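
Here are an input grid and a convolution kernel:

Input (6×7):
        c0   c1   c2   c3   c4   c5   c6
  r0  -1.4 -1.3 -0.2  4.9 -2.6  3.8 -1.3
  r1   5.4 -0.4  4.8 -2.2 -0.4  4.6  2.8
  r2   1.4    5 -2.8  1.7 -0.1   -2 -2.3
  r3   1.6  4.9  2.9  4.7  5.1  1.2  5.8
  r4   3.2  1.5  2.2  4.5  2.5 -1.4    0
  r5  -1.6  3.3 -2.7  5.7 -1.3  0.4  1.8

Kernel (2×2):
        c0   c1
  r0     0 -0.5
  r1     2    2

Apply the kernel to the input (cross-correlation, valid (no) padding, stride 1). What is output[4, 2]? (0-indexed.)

3.75

The receptive field on the input at this output position is [2.2 4.5 / -2.7 5.7]. Elementwise product with the kernel and sum: 4.5·-0.5 + -2.7·2 + 5.7·2.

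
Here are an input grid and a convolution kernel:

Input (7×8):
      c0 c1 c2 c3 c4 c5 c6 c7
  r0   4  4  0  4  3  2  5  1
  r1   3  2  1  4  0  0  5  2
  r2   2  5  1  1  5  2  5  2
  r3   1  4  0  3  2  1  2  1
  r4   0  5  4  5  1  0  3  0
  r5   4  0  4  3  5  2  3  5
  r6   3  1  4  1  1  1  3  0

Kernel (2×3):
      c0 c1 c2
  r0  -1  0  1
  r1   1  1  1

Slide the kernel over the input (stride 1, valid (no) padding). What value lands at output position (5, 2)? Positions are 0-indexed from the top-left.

7

The receptive field on the input at this output position is [4 3 5 / 4 1 1]. Elementwise product with the kernel and sum: 4·-1 + 5·1 + 4·1 + 1·1 + 1·1.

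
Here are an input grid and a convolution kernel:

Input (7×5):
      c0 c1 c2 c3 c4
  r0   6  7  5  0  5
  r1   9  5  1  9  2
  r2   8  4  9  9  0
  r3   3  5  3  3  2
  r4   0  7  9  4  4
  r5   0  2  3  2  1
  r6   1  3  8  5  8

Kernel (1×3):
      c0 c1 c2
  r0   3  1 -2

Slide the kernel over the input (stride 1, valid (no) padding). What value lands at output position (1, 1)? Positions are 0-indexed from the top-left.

-2

The receptive field on the input at this output position is [5 1 9]. Elementwise product with the kernel and sum: 5·3 + 1·1 + 9·-2.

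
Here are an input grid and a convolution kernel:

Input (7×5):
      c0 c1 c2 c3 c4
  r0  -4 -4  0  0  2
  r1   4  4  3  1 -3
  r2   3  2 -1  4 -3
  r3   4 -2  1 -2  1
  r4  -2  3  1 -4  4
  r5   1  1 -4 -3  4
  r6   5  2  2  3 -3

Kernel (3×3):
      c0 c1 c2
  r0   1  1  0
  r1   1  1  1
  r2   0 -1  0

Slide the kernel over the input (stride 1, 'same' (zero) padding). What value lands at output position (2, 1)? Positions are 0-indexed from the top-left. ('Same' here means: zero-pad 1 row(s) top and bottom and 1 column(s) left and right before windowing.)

The receptive field on the zero-padded input at this output position is [4 4 3 / 3 2 -1 / 4 -2 1]. Elementwise product with the kernel and sum: 4·1 + 4·1 + 3·1 + 2·1 + -1·1 + -2·-1.

14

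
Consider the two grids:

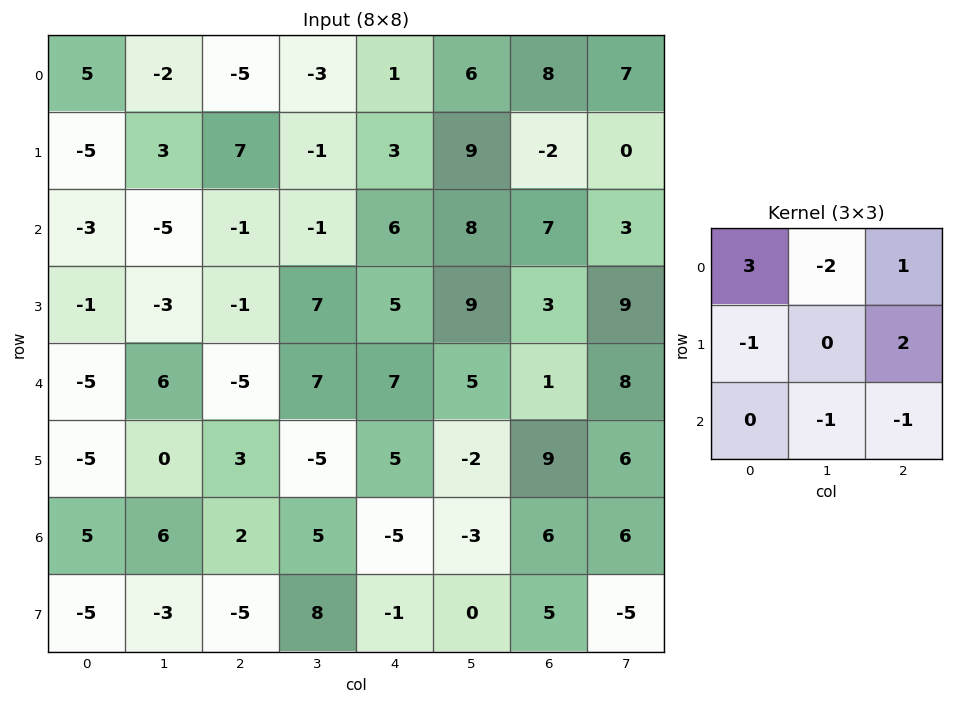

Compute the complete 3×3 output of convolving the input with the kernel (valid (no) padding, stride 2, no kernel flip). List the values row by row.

Output[0,0]: The receptive field on the input at this output position is [5 -2 -5 / -5 3 7 / -3 -5 -1]. Elementwise product with the kernel and sum: 5·3 + -2·-2 + -5·1 + -5·-1 + 7·2 + -5·-1 + -1·-1.
Output[0,1]: The receptive field on the input at this output position is [-5 -3 1 / 7 -1 3 / -1 -1 6]. Elementwise product with the kernel and sum: -5·3 + -3·-2 + 1·1 + 7·-1 + 3·2 + -1·-1 + 6·-1.

39 -14 -23
-2 2 4
-29 -15 22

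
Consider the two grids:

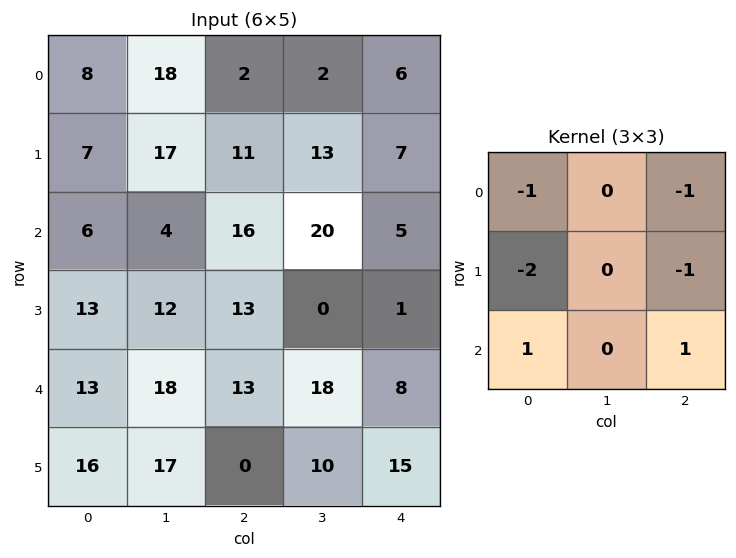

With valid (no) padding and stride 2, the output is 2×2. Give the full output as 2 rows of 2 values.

Output[0,0]: The receptive field on the input at this output position is [8 18 2 / 7 17 11 / 6 4 16]. Elementwise product with the kernel and sum: 8·-1 + 2·-1 + 7·-2 + 11·-1 + 6·1 + 16·1.

-13 -16
-35 -27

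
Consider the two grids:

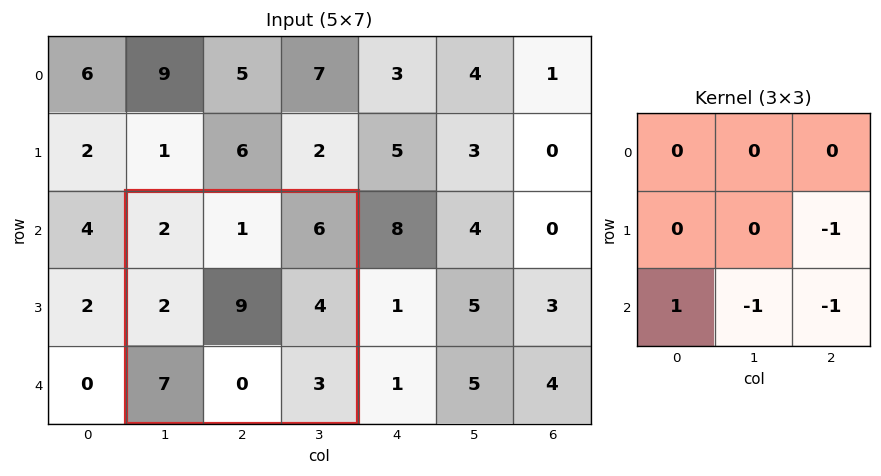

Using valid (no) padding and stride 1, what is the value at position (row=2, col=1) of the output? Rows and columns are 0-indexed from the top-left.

0

The receptive field on the input at this output position is [2 1 6 / 2 9 4 / 7 0 3]. Elementwise product with the kernel and sum: 4·-1 + 7·1 + 0·-1 + 3·-1.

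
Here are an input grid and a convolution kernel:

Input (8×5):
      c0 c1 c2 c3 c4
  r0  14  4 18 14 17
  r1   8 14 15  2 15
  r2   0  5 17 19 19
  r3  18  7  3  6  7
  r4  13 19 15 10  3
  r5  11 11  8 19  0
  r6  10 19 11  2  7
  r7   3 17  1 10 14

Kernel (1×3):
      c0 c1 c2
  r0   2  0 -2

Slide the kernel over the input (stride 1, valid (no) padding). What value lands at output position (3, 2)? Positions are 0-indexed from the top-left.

-8

The receptive field on the input at this output position is [3 6 7]. Elementwise product with the kernel and sum: 3·2 + 7·-2.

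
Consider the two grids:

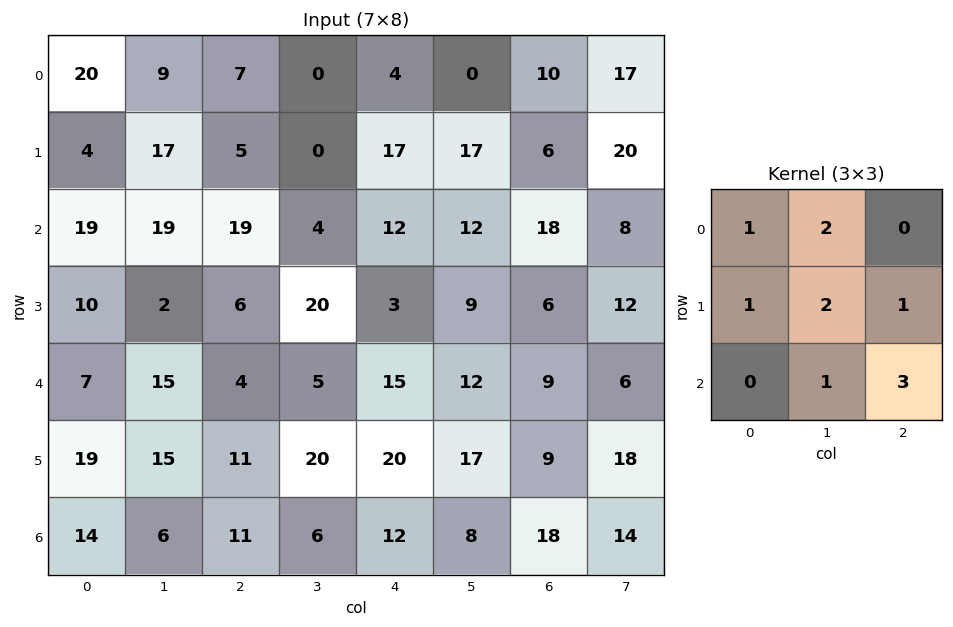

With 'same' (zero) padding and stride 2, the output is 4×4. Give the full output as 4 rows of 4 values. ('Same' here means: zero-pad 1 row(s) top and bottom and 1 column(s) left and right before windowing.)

Output[0,0]: The receptive field on the zero-padded input at this output position is [0 0 0 / 0 20 9 / 0 4 17]. Elementwise product with the kernel and sum: 0·1 + 0·2 + 0·1 + 20·2 + 9·1 + 4·1 + 17·3.

104 28 76 103
81 154 104 127
113 113 144 120
72 71 98 93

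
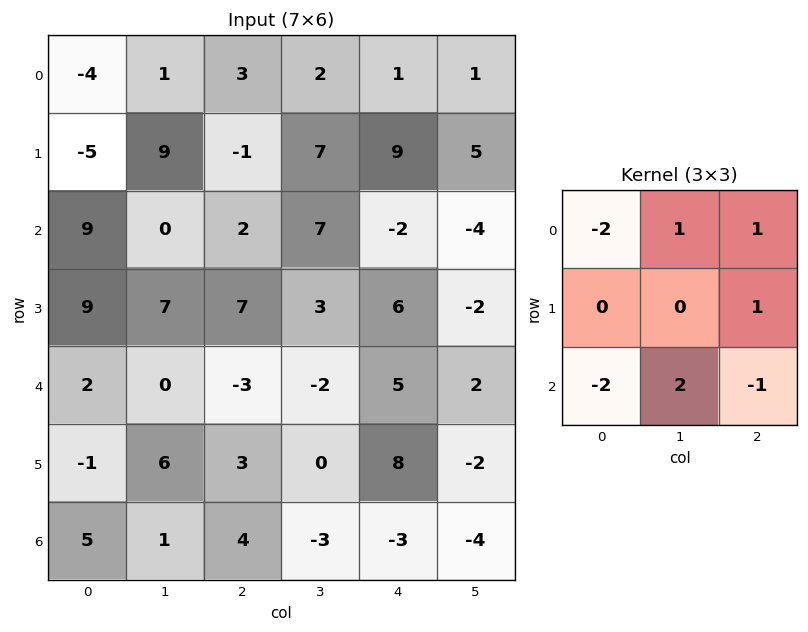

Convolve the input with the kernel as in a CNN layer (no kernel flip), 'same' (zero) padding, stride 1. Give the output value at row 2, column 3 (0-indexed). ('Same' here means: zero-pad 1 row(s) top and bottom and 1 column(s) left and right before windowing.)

The receptive field on the zero-padded input at this output position is [-1 7 9 / 2 7 -2 / 7 3 6]. Elementwise product with the kernel and sum: -1·-2 + 7·1 + 9·1 + -2·1 + 7·-2 + 3·2 + 6·-1.

2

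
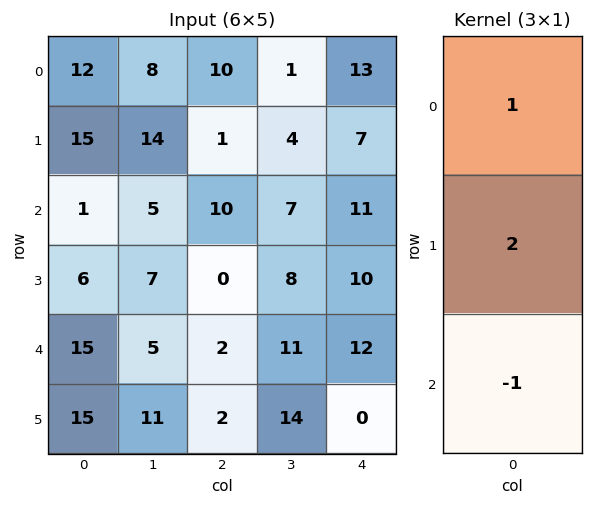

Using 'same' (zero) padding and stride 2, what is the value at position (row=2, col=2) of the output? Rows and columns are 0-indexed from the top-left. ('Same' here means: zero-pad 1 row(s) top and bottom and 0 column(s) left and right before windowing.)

34

The receptive field on the zero-padded input at this output position is [10 / 12 / 0]. Elementwise product with the kernel and sum: 10·1 + 12·2 + 0·-1.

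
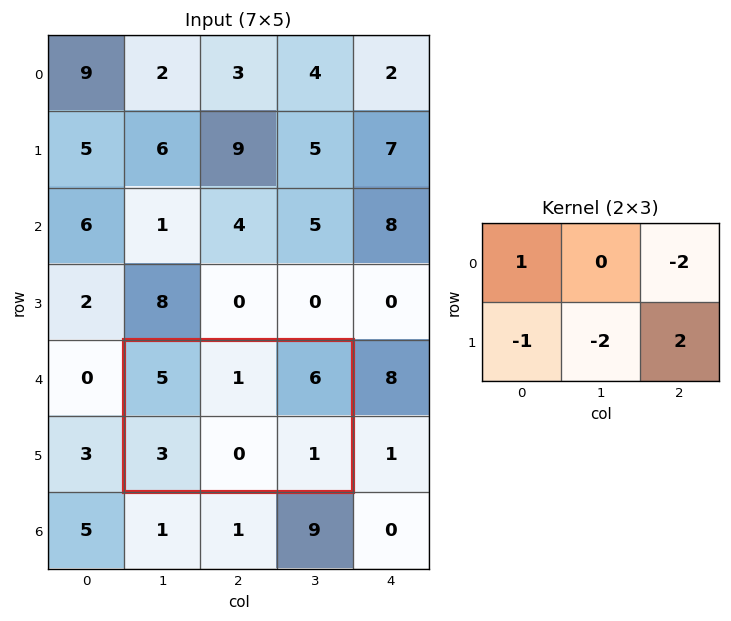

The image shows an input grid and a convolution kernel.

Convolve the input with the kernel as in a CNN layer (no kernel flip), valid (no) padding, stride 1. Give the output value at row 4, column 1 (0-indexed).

-8

The receptive field on the input at this output position is [5 1 6 / 3 0 1]. Elementwise product with the kernel and sum: 5·1 + 6·-2 + 3·-1 + 0·-2 + 1·2.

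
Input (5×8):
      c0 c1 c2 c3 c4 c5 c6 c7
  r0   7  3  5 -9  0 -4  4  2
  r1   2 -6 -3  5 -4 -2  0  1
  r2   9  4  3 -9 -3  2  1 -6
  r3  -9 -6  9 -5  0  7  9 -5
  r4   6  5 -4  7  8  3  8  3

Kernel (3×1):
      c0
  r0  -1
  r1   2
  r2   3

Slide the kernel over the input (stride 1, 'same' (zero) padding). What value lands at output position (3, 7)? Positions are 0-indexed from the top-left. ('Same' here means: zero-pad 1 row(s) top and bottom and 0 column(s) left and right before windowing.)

5

The receptive field on the zero-padded input at this output position is [-6 / -5 / 3]. Elementwise product with the kernel and sum: -6·-1 + -5·2 + 3·3.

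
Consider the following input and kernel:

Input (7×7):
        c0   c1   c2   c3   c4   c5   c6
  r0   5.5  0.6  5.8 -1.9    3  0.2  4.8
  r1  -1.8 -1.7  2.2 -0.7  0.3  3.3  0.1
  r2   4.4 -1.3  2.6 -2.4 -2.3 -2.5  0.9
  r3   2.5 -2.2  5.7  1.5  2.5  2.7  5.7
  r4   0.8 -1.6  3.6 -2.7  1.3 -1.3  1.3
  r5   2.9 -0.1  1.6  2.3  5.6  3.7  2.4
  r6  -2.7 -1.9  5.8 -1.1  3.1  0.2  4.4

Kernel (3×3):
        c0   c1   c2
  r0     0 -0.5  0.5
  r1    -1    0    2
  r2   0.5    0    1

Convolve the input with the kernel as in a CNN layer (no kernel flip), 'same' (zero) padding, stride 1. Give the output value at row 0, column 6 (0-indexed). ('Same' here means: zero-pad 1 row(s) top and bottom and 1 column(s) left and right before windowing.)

The receptive field on the zero-padded input at this output position is [0 0 0 / 0.2 4.8 0 / 3.3 0.1 0]. Elementwise product with the kernel and sum: 0·-0.5 + 0·0.5 + 0.2·-1 + 0·2 + 3.3·0.5 + 0·1.

1.45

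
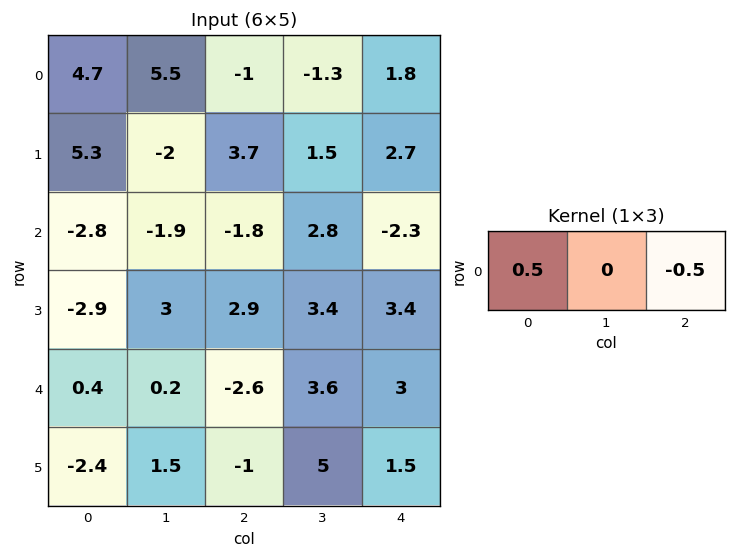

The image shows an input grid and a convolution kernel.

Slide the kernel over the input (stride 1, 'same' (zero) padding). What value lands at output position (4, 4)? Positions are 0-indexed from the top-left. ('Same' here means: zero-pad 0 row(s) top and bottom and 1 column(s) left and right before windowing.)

The receptive field on the zero-padded input at this output position is [3.6 3 0]. Elementwise product with the kernel and sum: 3.6·0.5 + 0·-0.5.

1.8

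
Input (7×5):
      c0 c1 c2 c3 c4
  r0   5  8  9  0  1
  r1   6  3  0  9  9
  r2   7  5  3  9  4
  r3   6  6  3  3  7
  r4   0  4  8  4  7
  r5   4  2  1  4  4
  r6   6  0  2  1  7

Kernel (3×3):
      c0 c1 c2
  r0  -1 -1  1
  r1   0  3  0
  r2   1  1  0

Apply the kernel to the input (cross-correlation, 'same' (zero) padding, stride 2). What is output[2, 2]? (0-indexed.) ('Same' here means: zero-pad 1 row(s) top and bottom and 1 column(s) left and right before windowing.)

19

The receptive field on the zero-padded input at this output position is [3 7 0 / 4 7 0 / 4 4 0]. Elementwise product with the kernel and sum: 3·-1 + 7·-1 + 0·1 + 7·3 + 4·1 + 4·1.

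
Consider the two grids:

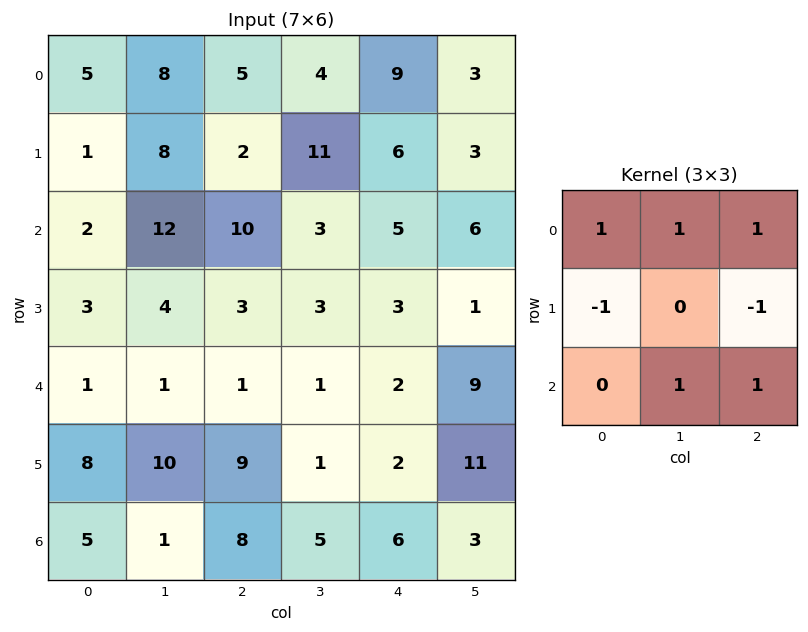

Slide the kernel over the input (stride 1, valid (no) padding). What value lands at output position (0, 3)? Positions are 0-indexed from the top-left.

13

The receptive field on the input at this output position is [4 9 3 / 11 6 3 / 3 5 6]. Elementwise product with the kernel and sum: 4·1 + 9·1 + 3·1 + 11·-1 + 3·-1 + 5·1 + 6·1.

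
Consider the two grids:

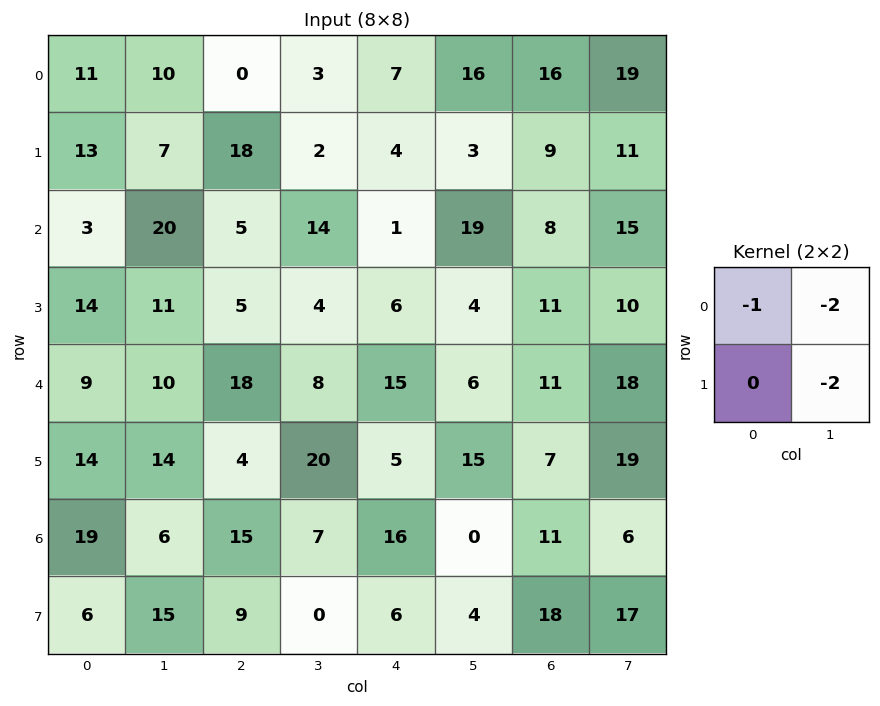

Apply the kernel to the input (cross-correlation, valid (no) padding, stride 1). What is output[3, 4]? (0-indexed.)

The receptive field on the input at this output position is [6 4 / 15 6]. Elementwise product with the kernel and sum: 6·-1 + 4·-2 + 6·-2.

-26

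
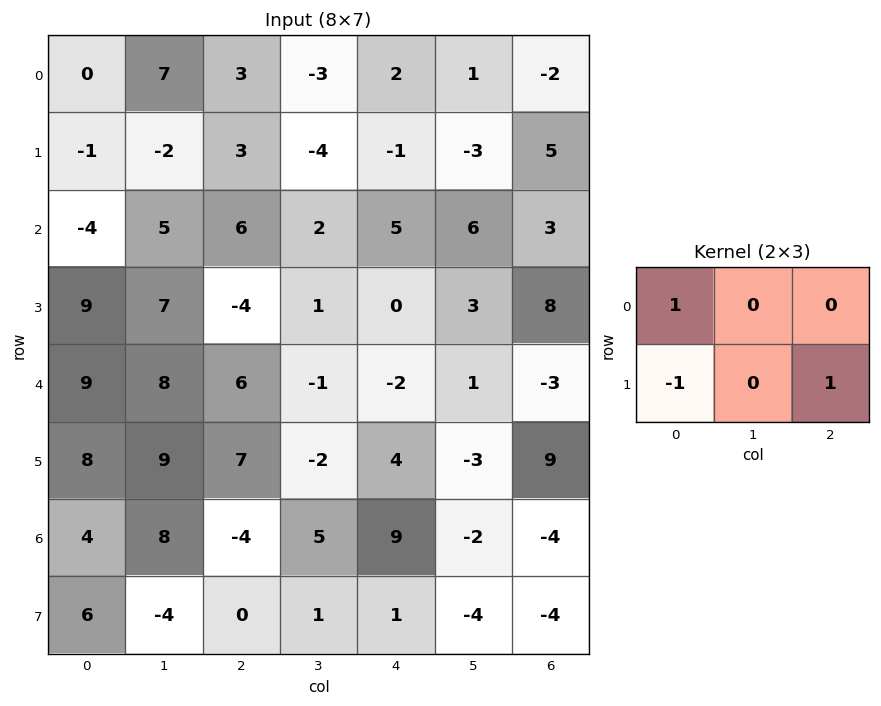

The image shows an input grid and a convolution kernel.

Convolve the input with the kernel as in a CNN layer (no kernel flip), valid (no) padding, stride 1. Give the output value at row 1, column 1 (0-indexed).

-5

The receptive field on the input at this output position is [-2 3 -4 / 5 6 2]. Elementwise product with the kernel and sum: -2·1 + 5·-1 + 2·1.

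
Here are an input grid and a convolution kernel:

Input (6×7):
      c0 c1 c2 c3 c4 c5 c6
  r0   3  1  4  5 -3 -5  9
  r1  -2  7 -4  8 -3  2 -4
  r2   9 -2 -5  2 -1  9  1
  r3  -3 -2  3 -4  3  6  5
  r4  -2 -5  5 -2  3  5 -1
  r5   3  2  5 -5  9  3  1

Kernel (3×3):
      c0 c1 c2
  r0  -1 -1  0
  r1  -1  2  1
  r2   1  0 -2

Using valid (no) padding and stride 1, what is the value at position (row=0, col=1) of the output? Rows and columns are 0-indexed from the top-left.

The receptive field on the input at this output position is [1 4 5 / 7 -4 8 / -2 -5 2]. Elementwise product with the kernel and sum: 1·-1 + 4·-1 + 7·-1 + -4·2 + 8·1 + -2·1 + 2·-2.

-18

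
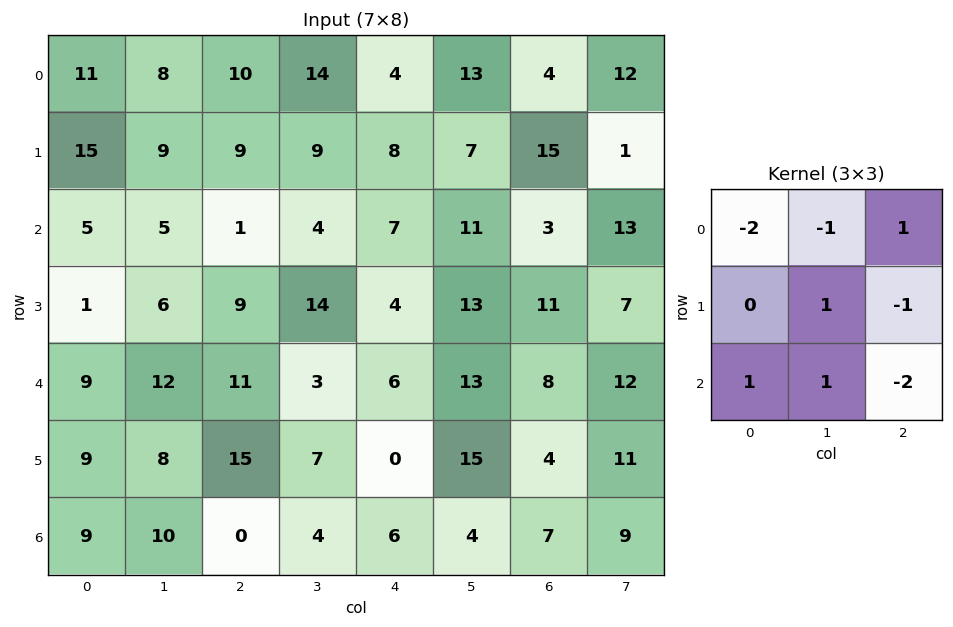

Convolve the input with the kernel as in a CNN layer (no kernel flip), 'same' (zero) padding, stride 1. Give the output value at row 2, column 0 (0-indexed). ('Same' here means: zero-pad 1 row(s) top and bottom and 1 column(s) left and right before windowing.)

-17

The receptive field on the zero-padded input at this output position is [0 15 9 / 0 5 5 / 0 1 6]. Elementwise product with the kernel and sum: 0·-2 + 15·-1 + 9·1 + 5·1 + 5·-1 + 0·1 + 1·1 + 6·-2.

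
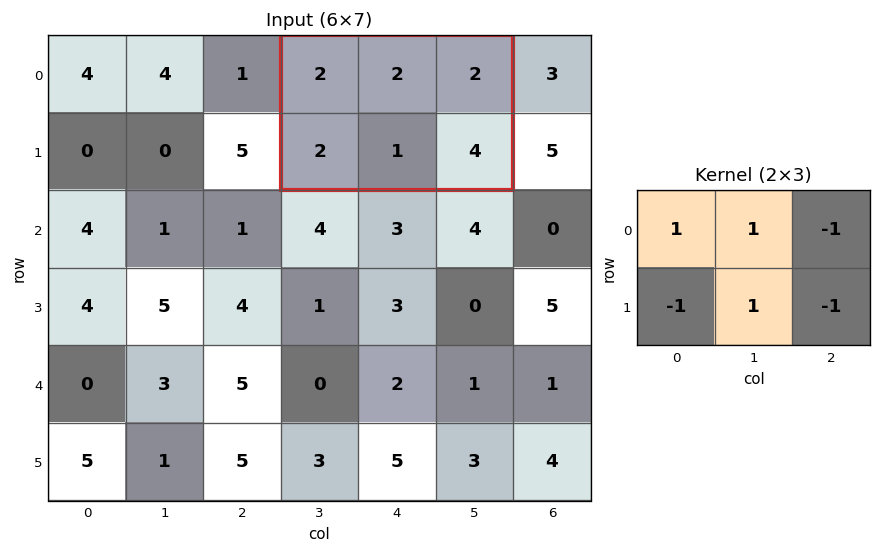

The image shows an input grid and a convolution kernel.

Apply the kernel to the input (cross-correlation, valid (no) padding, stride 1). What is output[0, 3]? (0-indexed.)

-3

The receptive field on the input at this output position is [2 2 2 / 2 1 4]. Elementwise product with the kernel and sum: 2·1 + 2·1 + 2·-1 + 2·-1 + 1·1 + 4·-1.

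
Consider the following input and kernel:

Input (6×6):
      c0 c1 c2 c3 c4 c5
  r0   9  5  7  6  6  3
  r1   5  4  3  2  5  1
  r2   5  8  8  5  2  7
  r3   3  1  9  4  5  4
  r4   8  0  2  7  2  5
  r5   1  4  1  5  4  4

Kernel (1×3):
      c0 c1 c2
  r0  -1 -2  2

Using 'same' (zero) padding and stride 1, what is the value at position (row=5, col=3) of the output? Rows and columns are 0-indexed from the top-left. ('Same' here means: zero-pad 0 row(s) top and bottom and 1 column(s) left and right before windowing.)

The receptive field on the zero-padded input at this output position is [1 5 4]. Elementwise product with the kernel and sum: 1·-1 + 5·-2 + 4·2.

-3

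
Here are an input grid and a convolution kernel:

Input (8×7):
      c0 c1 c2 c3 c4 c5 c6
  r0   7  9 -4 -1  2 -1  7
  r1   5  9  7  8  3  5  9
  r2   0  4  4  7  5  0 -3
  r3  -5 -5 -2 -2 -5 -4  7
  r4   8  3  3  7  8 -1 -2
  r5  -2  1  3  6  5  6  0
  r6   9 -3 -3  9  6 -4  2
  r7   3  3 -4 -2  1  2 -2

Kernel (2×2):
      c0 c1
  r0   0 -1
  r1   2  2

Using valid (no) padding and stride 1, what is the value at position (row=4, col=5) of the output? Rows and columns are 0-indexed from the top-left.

14

The receptive field on the input at this output position is [-1 -2 / 6 0]. Elementwise product with the kernel and sum: -2·-1 + 6·2 + 0·2.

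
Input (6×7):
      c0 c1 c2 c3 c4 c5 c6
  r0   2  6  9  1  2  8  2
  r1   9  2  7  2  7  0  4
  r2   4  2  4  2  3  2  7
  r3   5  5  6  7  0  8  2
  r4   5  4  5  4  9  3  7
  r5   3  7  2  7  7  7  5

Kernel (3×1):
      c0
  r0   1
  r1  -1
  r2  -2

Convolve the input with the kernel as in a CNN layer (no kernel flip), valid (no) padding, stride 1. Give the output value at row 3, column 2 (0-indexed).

-3

The receptive field on the input at this output position is [6 / 5 / 2]. Elementwise product with the kernel and sum: 6·1 + 5·-1 + 2·-2.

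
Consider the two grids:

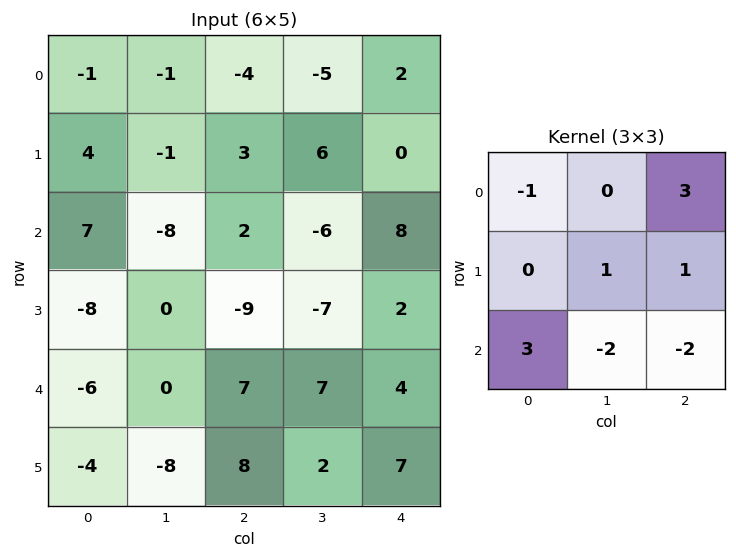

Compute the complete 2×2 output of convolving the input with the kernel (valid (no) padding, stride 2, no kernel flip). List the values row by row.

Output[0,0]: The receptive field on the input at this output position is [-1 -1 -4 / 4 -1 3 / 7 -8 2]. Elementwise product with the kernel and sum: -1·-1 + -4·3 + -1·1 + 3·1 + 7·3 + -8·-2 + 2·-2.

24 18
-42 16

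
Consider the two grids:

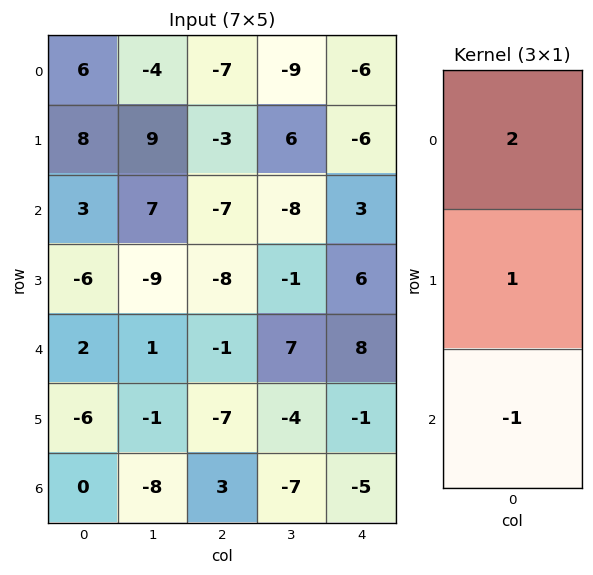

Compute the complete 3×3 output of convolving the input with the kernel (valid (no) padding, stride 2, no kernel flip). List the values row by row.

17 -10 -21
-2 -21 4
-2 -12 20

Output[0,0]: The receptive field on the input at this output position is [6 / 8 / 3]. Elementwise product with the kernel and sum: 6·2 + 8·1 + 3·-1.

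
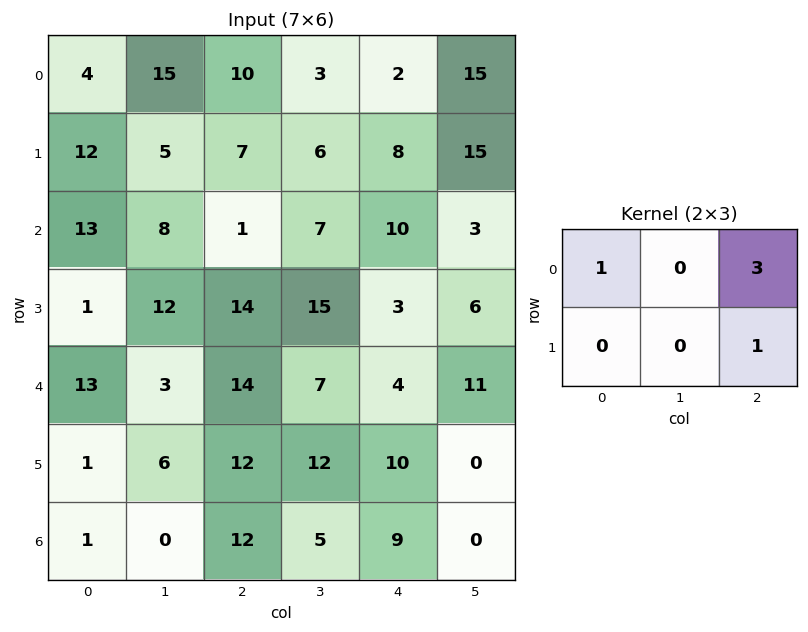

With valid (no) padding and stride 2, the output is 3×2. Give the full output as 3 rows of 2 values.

41 24
30 34
67 36

Output[0,0]: The receptive field on the input at this output position is [4 15 10 / 12 5 7]. Elementwise product with the kernel and sum: 4·1 + 10·3 + 7·1.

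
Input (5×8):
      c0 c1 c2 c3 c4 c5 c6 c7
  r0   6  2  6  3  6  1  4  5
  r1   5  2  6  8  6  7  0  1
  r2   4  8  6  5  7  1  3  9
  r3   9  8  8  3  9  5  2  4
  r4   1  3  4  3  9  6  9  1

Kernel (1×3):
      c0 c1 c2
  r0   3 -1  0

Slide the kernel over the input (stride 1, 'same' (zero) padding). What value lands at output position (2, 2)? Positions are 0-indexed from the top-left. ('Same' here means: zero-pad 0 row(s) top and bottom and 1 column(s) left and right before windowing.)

18

The receptive field on the zero-padded input at this output position is [8 6 5]. Elementwise product with the kernel and sum: 8·3 + 6·-1.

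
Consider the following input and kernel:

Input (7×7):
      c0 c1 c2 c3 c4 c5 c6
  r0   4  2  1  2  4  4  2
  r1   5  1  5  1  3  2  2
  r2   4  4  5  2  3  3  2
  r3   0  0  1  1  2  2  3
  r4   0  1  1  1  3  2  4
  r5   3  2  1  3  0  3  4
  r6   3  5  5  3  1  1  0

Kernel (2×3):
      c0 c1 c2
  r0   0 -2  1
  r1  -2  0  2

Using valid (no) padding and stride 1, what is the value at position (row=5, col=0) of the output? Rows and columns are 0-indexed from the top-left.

1

The receptive field on the input at this output position is [3 2 1 / 3 5 5]. Elementwise product with the kernel and sum: 2·-2 + 1·1 + 3·-2 + 5·2.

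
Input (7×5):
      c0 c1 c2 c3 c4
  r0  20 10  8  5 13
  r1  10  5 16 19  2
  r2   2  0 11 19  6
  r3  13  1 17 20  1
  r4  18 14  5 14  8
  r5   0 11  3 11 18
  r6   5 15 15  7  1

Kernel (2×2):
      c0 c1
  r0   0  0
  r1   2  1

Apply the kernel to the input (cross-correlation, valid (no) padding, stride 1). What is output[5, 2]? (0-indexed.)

37

The receptive field on the input at this output position is [3 11 / 15 7]. Elementwise product with the kernel and sum: 15·2 + 7·1.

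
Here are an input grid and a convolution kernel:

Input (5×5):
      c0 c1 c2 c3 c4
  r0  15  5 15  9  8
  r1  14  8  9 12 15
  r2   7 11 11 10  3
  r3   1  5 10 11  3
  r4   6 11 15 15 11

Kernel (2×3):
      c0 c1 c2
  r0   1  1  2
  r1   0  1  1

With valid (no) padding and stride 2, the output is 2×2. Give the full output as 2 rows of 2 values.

67 67
55 41

Output[0,0]: The receptive field on the input at this output position is [15 5 15 / 14 8 9]. Elementwise product with the kernel and sum: 15·1 + 5·1 + 15·2 + 8·1 + 9·1.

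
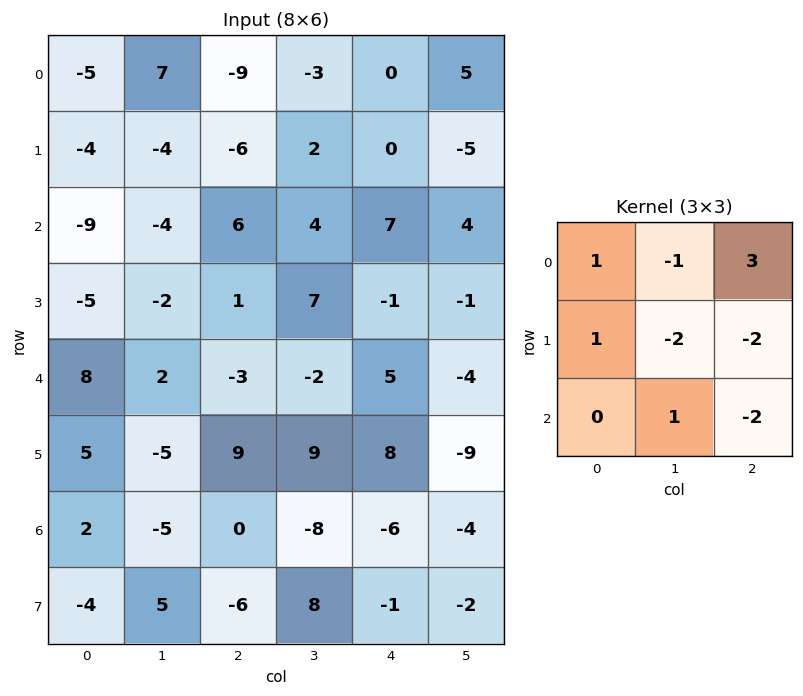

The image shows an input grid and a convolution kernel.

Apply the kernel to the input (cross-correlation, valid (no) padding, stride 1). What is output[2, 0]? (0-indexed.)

The receptive field on the input at this output position is [-9 -4 6 / -5 -2 1 / 8 2 -3]. Elementwise product with the kernel and sum: -9·1 + -4·-1 + 6·3 + -5·1 + -2·-2 + 1·-2 + 2·1 + -3·-2.

18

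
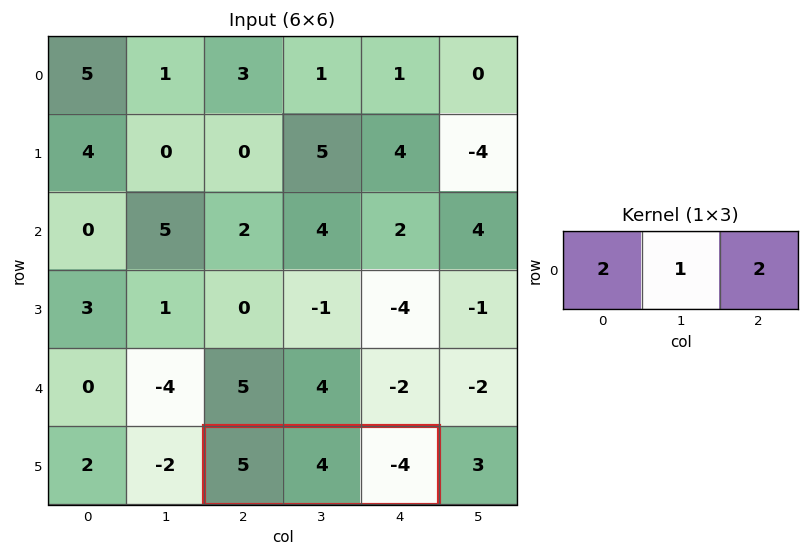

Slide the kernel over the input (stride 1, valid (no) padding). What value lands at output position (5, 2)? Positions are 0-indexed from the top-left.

The receptive field on the input at this output position is [5 4 -4]. Elementwise product with the kernel and sum: 5·2 + 4·1 + -4·2.

6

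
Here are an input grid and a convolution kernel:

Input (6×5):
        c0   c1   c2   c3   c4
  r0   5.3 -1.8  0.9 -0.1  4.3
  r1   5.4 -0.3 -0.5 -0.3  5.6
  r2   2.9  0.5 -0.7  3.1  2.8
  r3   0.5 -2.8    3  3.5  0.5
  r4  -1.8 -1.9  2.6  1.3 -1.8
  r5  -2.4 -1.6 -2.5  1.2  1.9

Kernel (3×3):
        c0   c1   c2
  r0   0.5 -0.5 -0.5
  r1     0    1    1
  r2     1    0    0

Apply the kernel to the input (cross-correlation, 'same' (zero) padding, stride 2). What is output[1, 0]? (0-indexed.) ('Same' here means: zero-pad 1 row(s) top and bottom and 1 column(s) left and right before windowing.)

0.85

The receptive field on the zero-padded input at this output position is [0 5.4 -0.3 / 0 2.9 0.5 / 0 0.5 -2.8]. Elementwise product with the kernel and sum: 0·0.5 + 5.4·-0.5 + -0.3·-0.5 + 2.9·1 + 0.5·1 + 0·1.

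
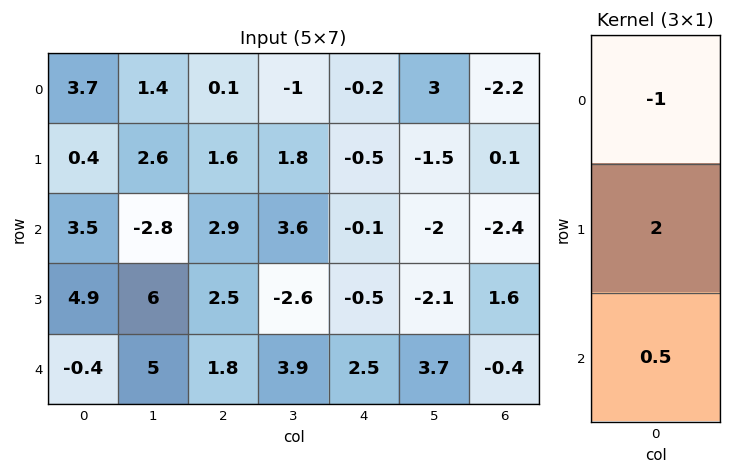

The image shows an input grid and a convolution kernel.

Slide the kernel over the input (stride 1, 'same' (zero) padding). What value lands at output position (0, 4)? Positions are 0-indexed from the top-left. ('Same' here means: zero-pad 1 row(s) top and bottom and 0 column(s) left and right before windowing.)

The receptive field on the zero-padded input at this output position is [0 / -0.2 / -0.5]. Elementwise product with the kernel and sum: 0·-1 + -0.2·2 + -0.5·0.5.

-0.65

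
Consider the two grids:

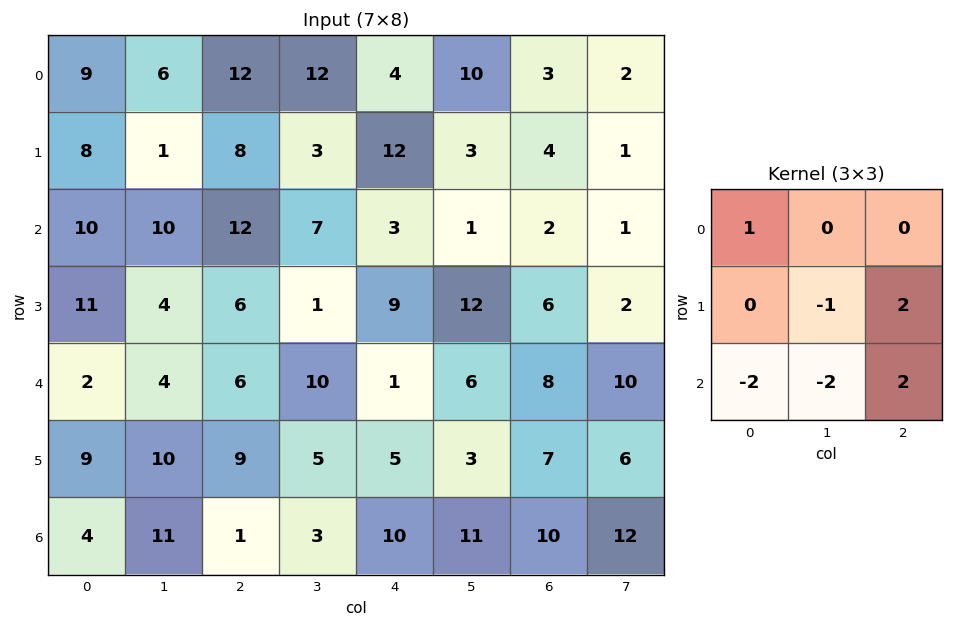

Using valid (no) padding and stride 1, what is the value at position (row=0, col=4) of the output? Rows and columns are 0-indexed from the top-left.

5

The receptive field on the input at this output position is [4 10 3 / 12 3 4 / 3 1 2]. Elementwise product with the kernel and sum: 4·1 + 3·-1 + 4·2 + 3·-2 + 1·-2 + 2·2.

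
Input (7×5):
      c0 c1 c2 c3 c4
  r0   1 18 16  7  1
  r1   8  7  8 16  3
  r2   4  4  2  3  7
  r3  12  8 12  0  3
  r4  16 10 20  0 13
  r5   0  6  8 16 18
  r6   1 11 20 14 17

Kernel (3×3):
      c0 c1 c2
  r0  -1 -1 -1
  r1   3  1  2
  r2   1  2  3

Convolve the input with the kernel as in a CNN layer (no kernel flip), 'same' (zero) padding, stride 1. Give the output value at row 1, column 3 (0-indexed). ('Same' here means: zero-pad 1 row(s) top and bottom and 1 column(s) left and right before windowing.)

51

The receptive field on the zero-padded input at this output position is [16 7 1 / 8 16 3 / 2 3 7]. Elementwise product with the kernel and sum: 16·-1 + 7·-1 + 1·-1 + 8·3 + 16·1 + 3·2 + 2·1 + 3·2 + 7·3.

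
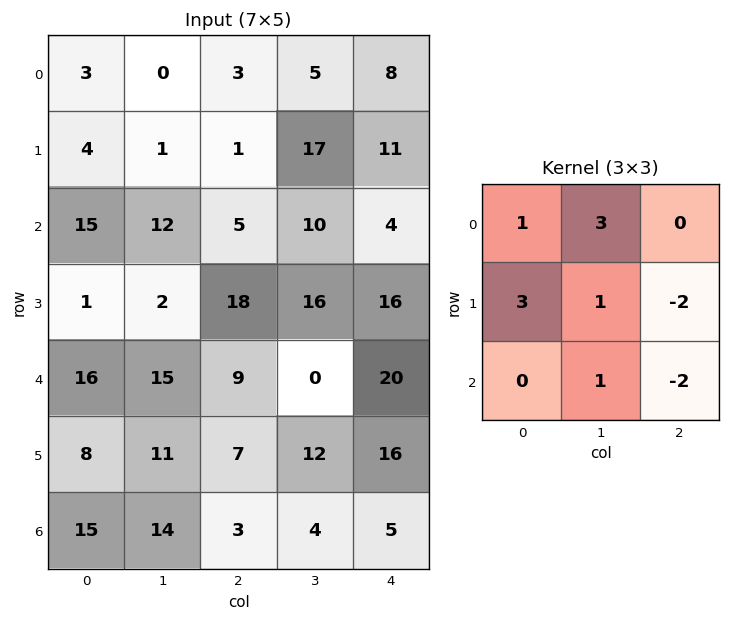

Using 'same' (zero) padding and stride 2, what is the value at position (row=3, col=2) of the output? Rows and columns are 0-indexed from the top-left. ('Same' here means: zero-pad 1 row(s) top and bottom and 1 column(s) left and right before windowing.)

The receptive field on the zero-padded input at this output position is [12 16 0 / 4 5 0 / 0 0 0]. Elementwise product with the kernel and sum: 12·1 + 16·3 + 4·3 + 5·1 + 0·-2 + 0·1 + 0·-2.

77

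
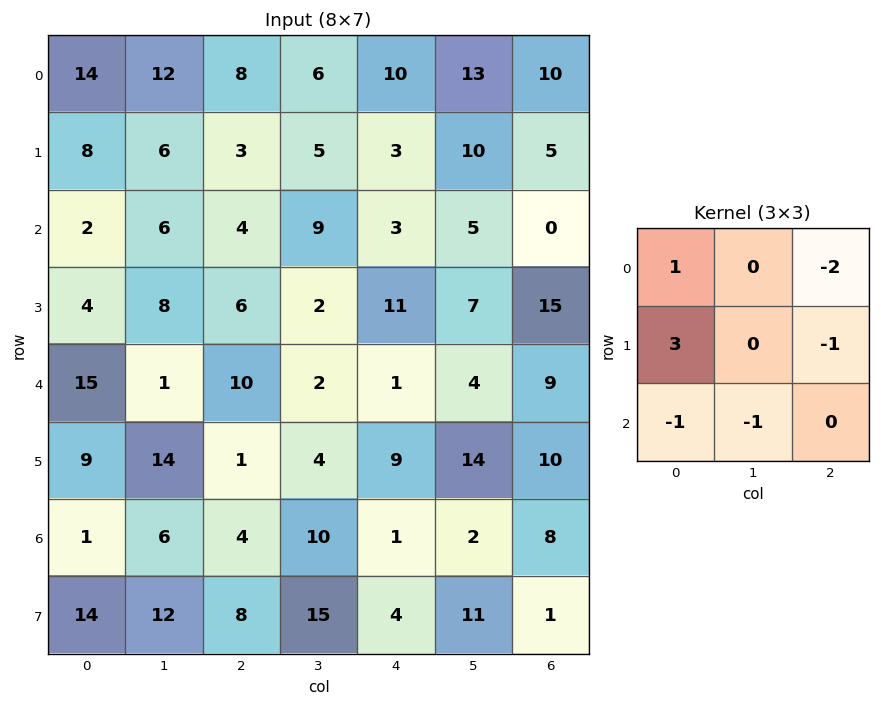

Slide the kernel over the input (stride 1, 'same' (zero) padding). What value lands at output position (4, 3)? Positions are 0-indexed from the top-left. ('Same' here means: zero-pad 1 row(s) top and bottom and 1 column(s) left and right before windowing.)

8

The receptive field on the zero-padded input at this output position is [6 2 11 / 10 2 1 / 1 4 9]. Elementwise product with the kernel and sum: 6·1 + 11·-2 + 10·3 + 1·-1 + 1·-1 + 4·-1.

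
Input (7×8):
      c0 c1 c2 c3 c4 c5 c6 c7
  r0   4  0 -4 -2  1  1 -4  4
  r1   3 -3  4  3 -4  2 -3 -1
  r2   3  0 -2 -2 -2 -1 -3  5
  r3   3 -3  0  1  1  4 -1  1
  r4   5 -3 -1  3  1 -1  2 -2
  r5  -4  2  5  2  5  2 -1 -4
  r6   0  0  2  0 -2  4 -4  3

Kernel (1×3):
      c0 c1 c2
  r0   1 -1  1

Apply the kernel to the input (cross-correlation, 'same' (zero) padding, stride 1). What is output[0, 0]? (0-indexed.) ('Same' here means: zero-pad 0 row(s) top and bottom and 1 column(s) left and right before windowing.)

The receptive field on the zero-padded input at this output position is [0 4 0]. Elementwise product with the kernel and sum: 0·1 + 4·-1 + 0·1.

-4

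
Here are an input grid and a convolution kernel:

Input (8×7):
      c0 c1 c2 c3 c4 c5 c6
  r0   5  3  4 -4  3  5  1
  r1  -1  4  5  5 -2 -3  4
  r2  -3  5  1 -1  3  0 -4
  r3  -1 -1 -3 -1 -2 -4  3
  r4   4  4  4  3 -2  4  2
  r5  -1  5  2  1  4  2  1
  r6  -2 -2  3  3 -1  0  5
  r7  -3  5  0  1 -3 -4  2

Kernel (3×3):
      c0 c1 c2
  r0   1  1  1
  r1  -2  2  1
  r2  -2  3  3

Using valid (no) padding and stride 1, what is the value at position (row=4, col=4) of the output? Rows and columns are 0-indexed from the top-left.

18

The receptive field on the input at this output position is [-2 4 2 / 4 2 1 / -1 0 5]. Elementwise product with the kernel and sum: -2·1 + 4·1 + 2·1 + 4·-2 + 2·2 + 1·1 + -1·-2 + 0·3 + 5·3.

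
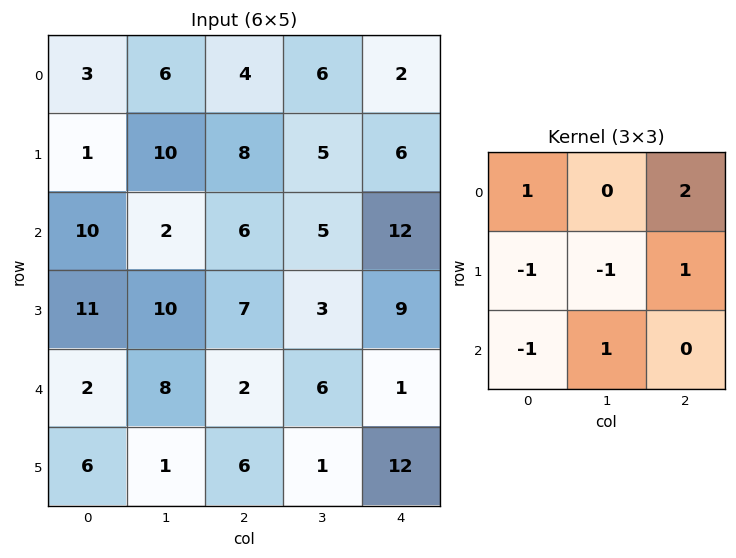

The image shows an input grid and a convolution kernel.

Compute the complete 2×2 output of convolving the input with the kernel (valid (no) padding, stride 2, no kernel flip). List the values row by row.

0 0
14 33

Output[0,0]: The receptive field on the input at this output position is [3 6 4 / 1 10 8 / 10 2 6]. Elementwise product with the kernel and sum: 3·1 + 4·2 + 1·-1 + 10·-1 + 8·1 + 10·-1 + 2·1.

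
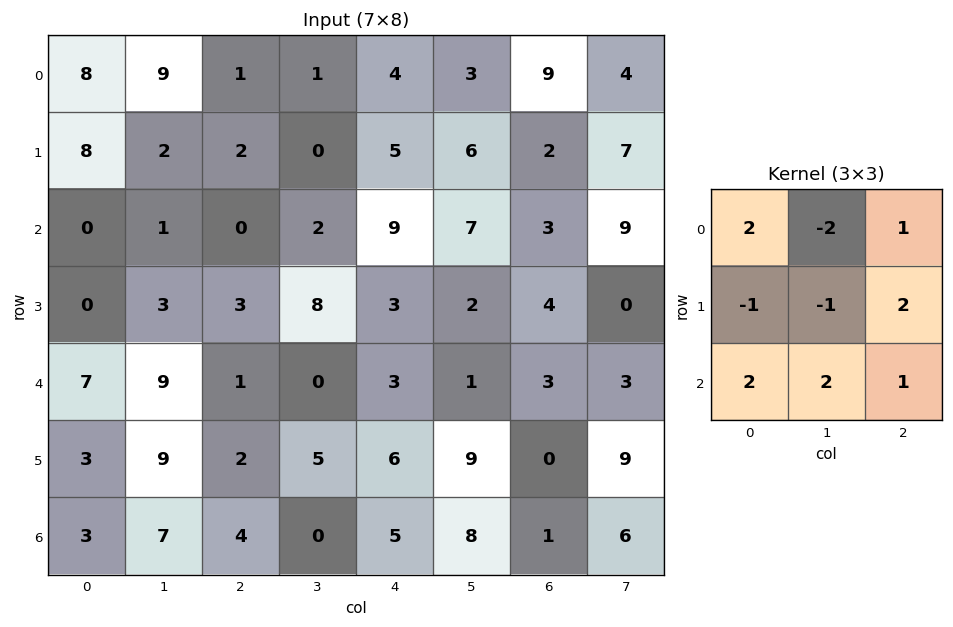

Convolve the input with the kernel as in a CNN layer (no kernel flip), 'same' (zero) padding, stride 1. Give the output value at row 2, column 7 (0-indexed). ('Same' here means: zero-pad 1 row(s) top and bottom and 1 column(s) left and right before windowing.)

The receptive field on the zero-padded input at this output position is [2 7 0 / 3 9 0 / 4 0 0]. Elementwise product with the kernel and sum: 2·2 + 7·-2 + 0·1 + 3·-1 + 9·-1 + 0·2 + 4·2 + 0·2 + 0·1.

-14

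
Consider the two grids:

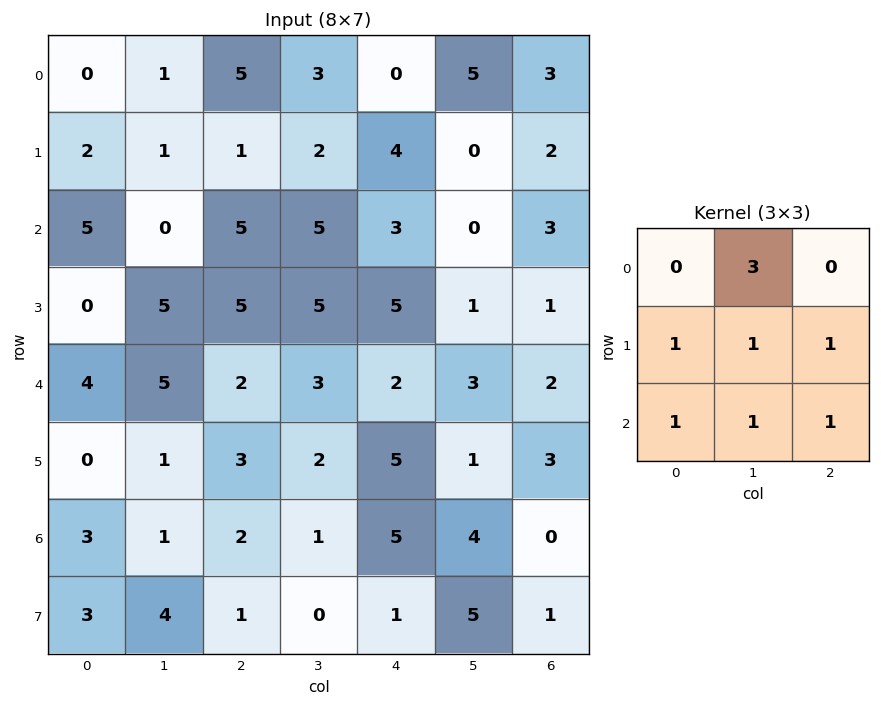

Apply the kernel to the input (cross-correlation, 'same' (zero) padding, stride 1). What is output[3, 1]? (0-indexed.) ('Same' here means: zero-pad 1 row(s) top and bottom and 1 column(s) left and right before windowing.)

21

The receptive field on the zero-padded input at this output position is [5 0 5 / 0 5 5 / 4 5 2]. Elementwise product with the kernel and sum: 0·3 + 0·1 + 5·1 + 5·1 + 4·1 + 5·1 + 2·1.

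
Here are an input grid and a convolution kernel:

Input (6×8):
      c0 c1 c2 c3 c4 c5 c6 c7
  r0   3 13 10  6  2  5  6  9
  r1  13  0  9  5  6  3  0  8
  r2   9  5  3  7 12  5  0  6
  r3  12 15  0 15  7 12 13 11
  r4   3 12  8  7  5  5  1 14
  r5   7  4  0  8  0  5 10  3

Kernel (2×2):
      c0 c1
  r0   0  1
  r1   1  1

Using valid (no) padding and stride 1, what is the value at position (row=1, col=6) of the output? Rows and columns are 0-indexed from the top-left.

14

The receptive field on the input at this output position is [0 8 / 0 6]. Elementwise product with the kernel and sum: 8·1 + 0·1 + 6·1.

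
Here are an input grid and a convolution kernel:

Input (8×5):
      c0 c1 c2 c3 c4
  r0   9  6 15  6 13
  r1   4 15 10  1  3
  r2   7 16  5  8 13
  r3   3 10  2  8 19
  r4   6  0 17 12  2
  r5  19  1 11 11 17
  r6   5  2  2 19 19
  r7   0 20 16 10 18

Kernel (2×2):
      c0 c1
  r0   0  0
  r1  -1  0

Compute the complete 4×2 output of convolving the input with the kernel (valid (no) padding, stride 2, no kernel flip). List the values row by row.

-4 -10
-3 -2
-19 -11
0 -16

Output[0,0]: The receptive field on the input at this output position is [9 6 / 4 15]. Elementwise product with the kernel and sum: 4·-1.
Output[0,1]: The receptive field on the input at this output position is [15 6 / 10 1]. Elementwise product with the kernel and sum: 10·-1.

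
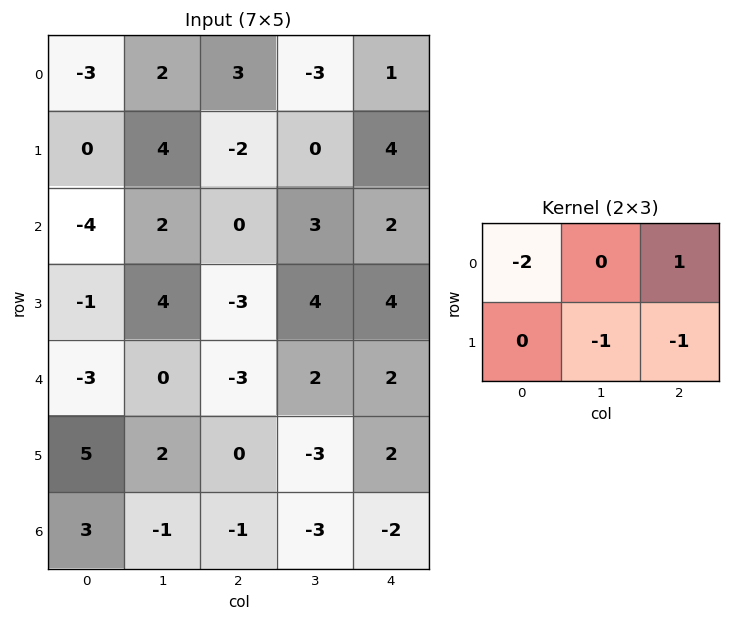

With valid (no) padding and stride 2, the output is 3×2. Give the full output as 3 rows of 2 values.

7 -9
7 -6
1 9

Output[0,0]: The receptive field on the input at this output position is [-3 2 3 / 0 4 -2]. Elementwise product with the kernel and sum: -3·-2 + 3·1 + 4·-1 + -2·-1.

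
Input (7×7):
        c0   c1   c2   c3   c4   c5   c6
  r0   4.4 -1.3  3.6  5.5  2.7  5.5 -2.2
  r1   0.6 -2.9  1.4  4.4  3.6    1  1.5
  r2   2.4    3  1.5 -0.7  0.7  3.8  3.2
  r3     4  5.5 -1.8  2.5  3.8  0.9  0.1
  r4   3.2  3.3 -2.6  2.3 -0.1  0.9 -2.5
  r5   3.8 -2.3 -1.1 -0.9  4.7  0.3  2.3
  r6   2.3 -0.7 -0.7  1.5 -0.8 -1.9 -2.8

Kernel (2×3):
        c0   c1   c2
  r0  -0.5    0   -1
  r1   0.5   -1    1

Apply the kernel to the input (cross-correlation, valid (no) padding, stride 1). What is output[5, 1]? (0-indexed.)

3.9

The receptive field on the input at this output position is [-2.3 -1.1 -0.9 / -0.7 -0.7 1.5]. Elementwise product with the kernel and sum: -2.3·-0.5 + -0.9·-1 + -0.7·0.5 + -0.7·-1 + 1.5·1.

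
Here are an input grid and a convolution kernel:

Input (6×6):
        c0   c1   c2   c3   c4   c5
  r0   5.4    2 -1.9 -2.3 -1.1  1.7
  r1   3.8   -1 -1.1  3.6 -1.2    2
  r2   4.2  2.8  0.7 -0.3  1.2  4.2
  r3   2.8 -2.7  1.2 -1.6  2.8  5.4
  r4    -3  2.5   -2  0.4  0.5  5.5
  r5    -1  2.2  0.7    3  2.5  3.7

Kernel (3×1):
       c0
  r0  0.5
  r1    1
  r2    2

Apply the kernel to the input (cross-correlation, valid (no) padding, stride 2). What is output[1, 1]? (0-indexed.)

-2.45

The receptive field on the input at this output position is [0.7 / 1.2 / -2]. Elementwise product with the kernel and sum: 0.7·0.5 + 1.2·1 + -2·2.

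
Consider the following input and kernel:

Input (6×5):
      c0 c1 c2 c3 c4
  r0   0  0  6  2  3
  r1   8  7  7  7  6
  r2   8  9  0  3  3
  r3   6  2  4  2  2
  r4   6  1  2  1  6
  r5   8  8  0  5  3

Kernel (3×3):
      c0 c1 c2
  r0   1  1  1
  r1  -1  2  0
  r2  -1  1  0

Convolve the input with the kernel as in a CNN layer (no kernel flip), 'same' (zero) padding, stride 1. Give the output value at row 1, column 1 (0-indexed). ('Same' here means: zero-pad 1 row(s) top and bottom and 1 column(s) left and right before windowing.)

13

The receptive field on the zero-padded input at this output position is [0 0 6 / 8 7 7 / 8 9 0]. Elementwise product with the kernel and sum: 0·1 + 0·1 + 6·1 + 8·-1 + 7·2 + 8·-1 + 9·1.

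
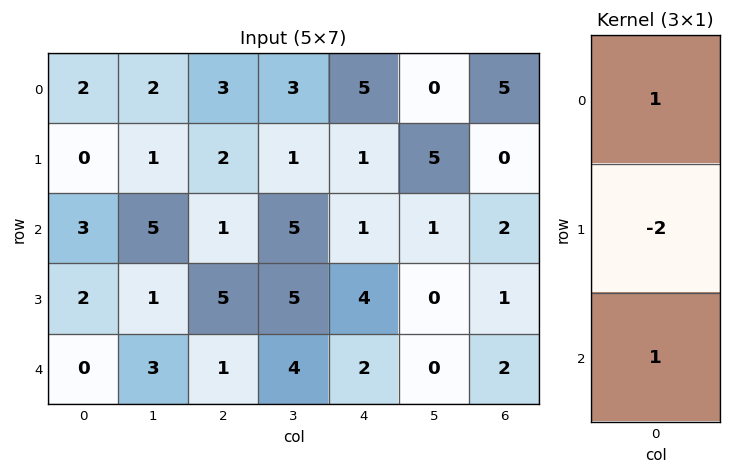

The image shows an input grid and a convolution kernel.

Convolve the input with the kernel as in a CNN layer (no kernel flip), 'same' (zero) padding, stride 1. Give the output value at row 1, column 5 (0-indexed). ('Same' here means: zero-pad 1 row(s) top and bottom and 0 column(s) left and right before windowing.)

-9

The receptive field on the zero-padded input at this output position is [0 / 5 / 1]. Elementwise product with the kernel and sum: 0·1 + 5·-2 + 1·1.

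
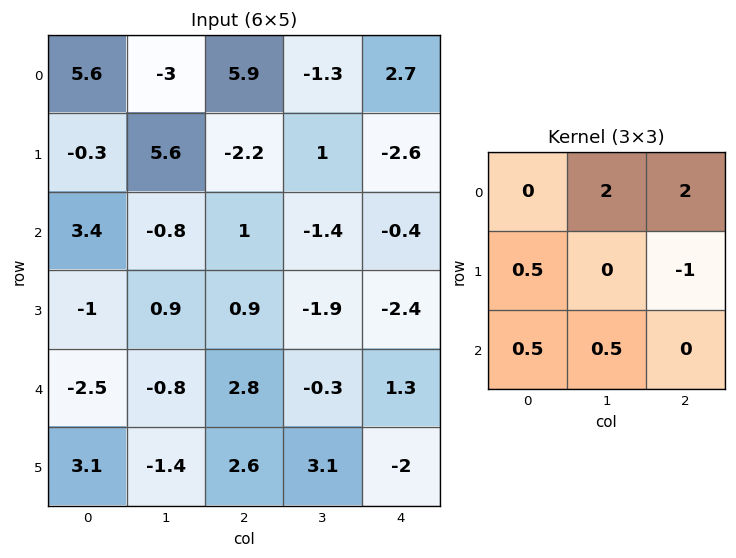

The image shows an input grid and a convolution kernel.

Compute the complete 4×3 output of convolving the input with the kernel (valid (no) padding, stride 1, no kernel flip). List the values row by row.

9.15 11.1 4.1
7.45 -0.5 -2.8
-2.65 2.55 0.5
0.4 -1.5 -5.65

Output[0,0]: The receptive field on the input at this output position is [5.6 -3 5.9 / -0.3 5.6 -2.2 / 3.4 -0.8 1]. Elementwise product with the kernel and sum: -3·2 + 5.9·2 + -0.3·0.5 + -2.2·-1 + 3.4·0.5 + -0.8·0.5.
Output[0,1]: The receptive field on the input at this output position is [-3 5.9 -1.3 / 5.6 -2.2 1 / -0.8 1 -1.4]. Elementwise product with the kernel and sum: 5.9·2 + -1.3·2 + 5.6·0.5 + 1·-1 + -0.8·0.5 + 1·0.5.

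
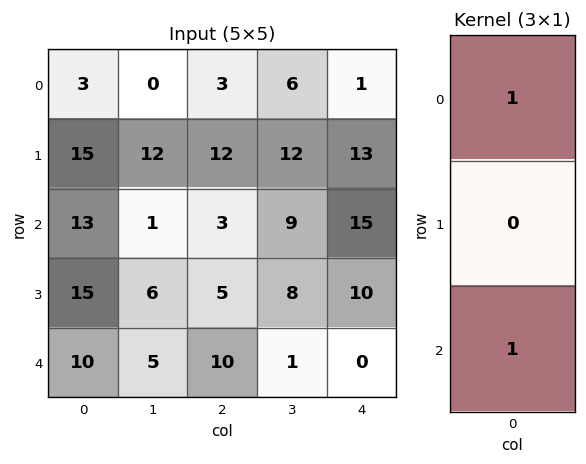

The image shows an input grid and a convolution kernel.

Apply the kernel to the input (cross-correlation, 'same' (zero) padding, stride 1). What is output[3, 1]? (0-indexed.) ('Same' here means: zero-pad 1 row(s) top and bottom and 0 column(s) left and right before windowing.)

6

The receptive field on the zero-padded input at this output position is [1 / 6 / 5]. Elementwise product with the kernel and sum: 1·1 + 5·1.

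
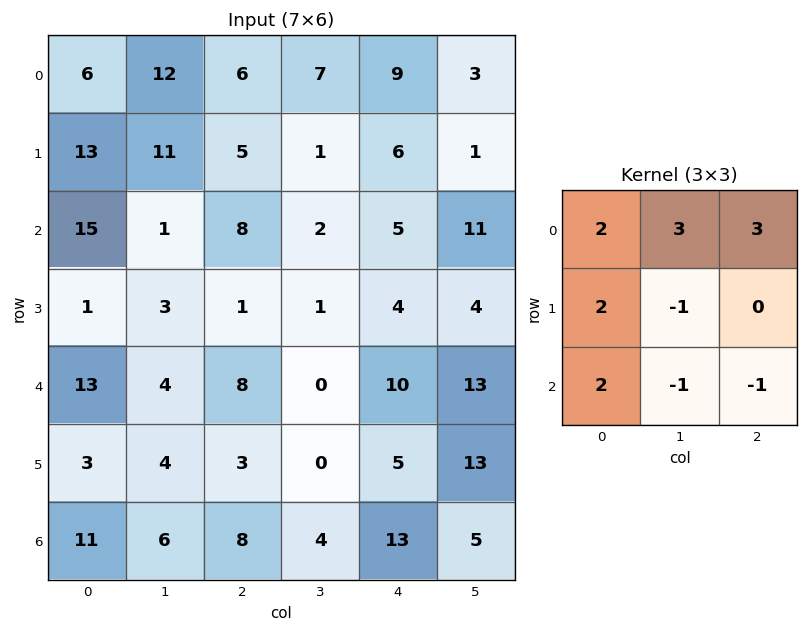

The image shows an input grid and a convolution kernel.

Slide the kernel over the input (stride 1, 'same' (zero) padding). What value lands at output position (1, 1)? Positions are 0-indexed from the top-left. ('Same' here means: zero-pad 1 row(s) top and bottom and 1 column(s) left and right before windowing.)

102

The receptive field on the zero-padded input at this output position is [6 12 6 / 13 11 5 / 15 1 8]. Elementwise product with the kernel and sum: 6·2 + 12·3 + 6·3 + 13·2 + 11·-1 + 15·2 + 1·-1 + 8·-1.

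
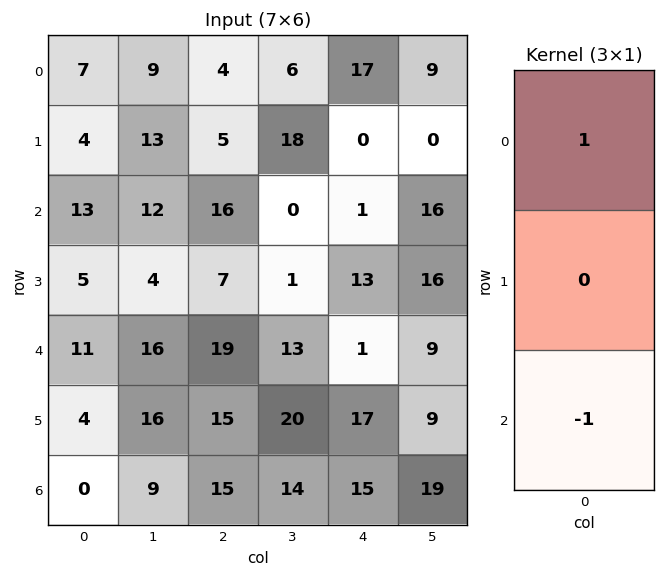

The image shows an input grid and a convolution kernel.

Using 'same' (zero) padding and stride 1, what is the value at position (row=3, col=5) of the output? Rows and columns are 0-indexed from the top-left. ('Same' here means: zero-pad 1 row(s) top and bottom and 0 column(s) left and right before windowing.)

The receptive field on the zero-padded input at this output position is [16 / 16 / 9]. Elementwise product with the kernel and sum: 16·1 + 9·-1.

7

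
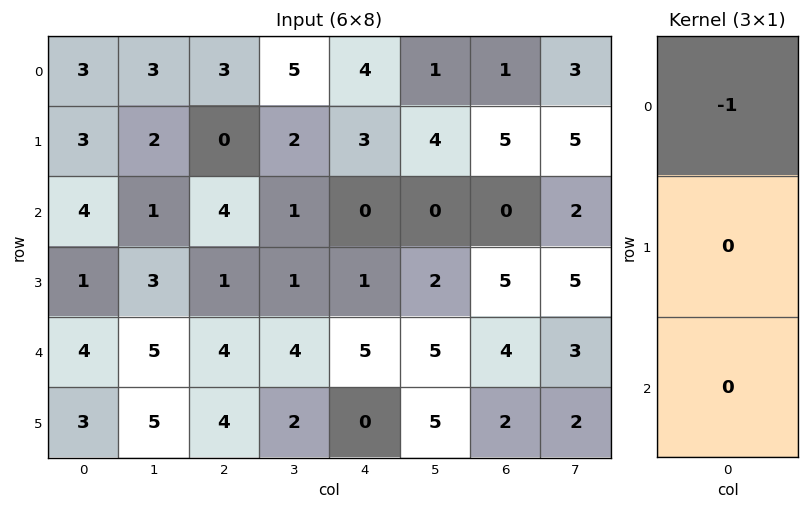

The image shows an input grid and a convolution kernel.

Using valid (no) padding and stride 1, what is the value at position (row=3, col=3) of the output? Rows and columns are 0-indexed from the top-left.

The receptive field on the input at this output position is [1 / 4 / 2]. Elementwise product with the kernel and sum: 1·-1.

-1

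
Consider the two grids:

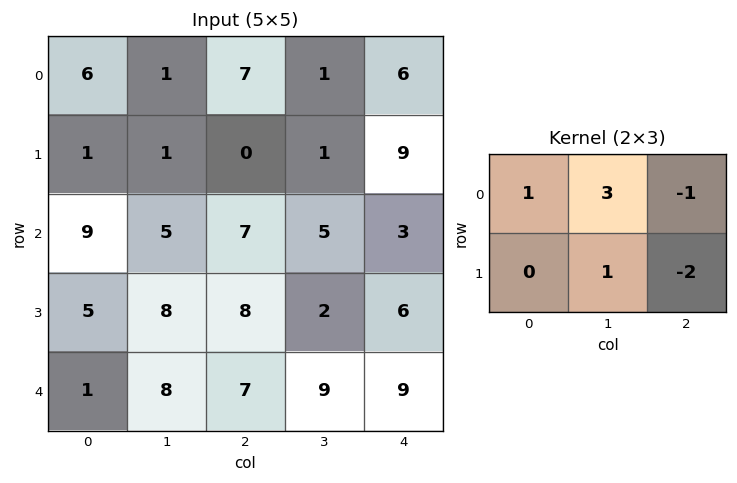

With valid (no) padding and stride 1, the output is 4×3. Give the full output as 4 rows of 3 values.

3 19 -13
-5 -3 -7
9 25 9
15 19 -1

Output[0,0]: The receptive field on the input at this output position is [6 1 7 / 1 1 0]. Elementwise product with the kernel and sum: 6·1 + 1·3 + 7·-1 + 1·1 + 0·-2.
Output[0,1]: The receptive field on the input at this output position is [1 7 1 / 1 0 1]. Elementwise product with the kernel and sum: 1·1 + 7·3 + 1·-1 + 0·1 + 1·-2.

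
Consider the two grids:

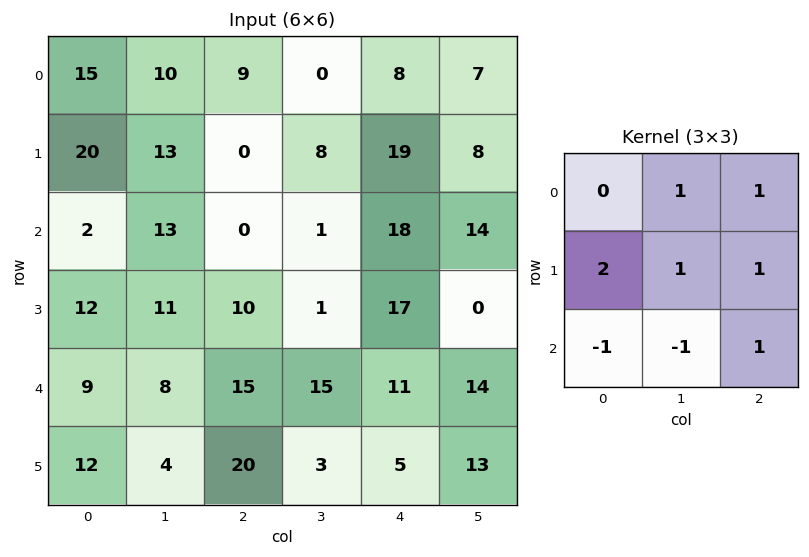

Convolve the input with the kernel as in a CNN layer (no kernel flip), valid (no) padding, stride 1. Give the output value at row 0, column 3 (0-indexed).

53

The receptive field on the input at this output position is [0 8 7 / 8 19 8 / 1 18 14]. Elementwise product with the kernel and sum: 8·1 + 7·1 + 8·2 + 19·1 + 8·1 + 1·-1 + 18·-1 + 14·1.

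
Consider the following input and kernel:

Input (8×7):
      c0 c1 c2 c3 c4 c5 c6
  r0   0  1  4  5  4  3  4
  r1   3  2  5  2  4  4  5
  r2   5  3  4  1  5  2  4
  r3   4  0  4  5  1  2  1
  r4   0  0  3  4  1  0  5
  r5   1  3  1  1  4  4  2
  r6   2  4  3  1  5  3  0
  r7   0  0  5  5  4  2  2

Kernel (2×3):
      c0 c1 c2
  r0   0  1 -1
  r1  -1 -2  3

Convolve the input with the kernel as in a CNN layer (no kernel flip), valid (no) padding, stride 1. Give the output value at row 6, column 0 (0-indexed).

The receptive field on the input at this output position is [2 4 3 / 0 0 5]. Elementwise product with the kernel and sum: 4·1 + 3·-1 + 0·-1 + 0·-2 + 5·3.

16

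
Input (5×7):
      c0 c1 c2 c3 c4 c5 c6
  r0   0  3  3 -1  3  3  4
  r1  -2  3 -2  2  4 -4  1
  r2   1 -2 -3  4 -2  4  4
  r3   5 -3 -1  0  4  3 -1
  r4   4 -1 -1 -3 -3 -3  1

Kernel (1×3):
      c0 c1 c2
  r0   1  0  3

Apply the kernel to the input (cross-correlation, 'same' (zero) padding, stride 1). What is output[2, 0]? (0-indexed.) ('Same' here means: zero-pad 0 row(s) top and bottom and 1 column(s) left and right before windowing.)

The receptive field on the zero-padded input at this output position is [0 1 -2]. Elementwise product with the kernel and sum: 0·1 + -2·3.

-6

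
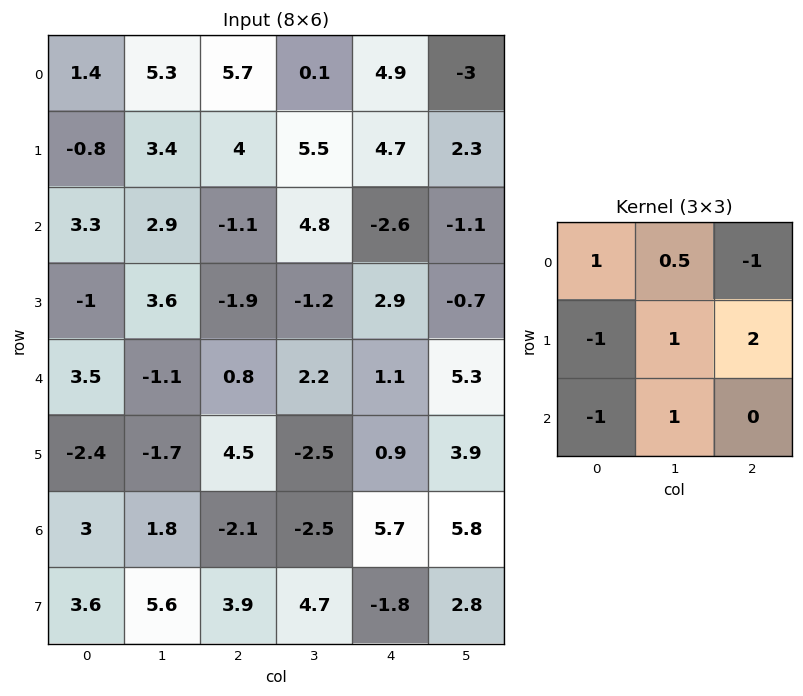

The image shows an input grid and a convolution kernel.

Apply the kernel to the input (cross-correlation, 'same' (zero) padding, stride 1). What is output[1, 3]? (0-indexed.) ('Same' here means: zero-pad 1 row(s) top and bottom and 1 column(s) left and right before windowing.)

17.65

The receptive field on the zero-padded input at this output position is [5.7 0.1 4.9 / 4 5.5 4.7 / -1.1 4.8 -2.6]. Elementwise product with the kernel and sum: 5.7·1 + 0.1·0.5 + 4.9·-1 + 4·-1 + 5.5·1 + 4.7·2 + -1.1·-1 + 4.8·1.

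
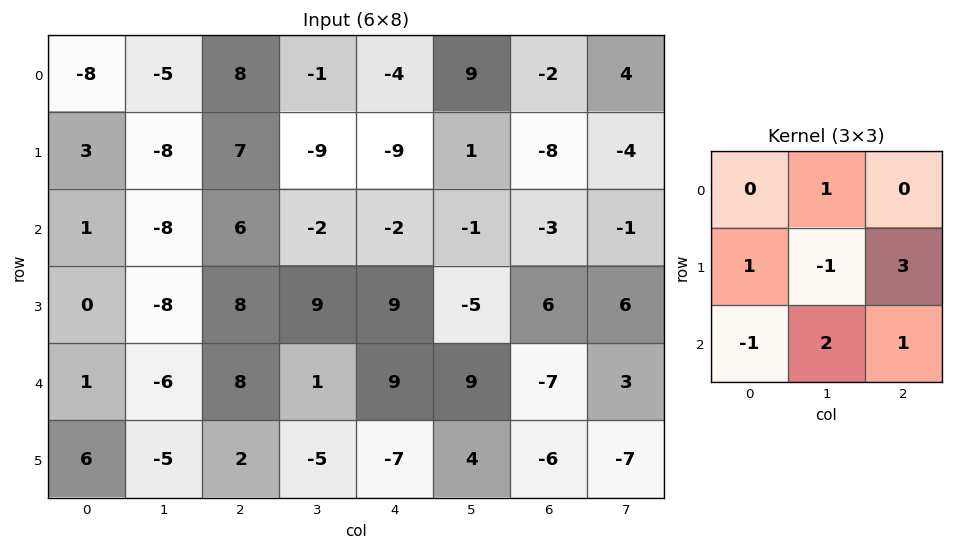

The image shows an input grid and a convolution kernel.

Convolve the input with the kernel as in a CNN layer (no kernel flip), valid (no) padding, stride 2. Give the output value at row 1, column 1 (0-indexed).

27

The receptive field on the input at this output position is [6 -2 -2 / 8 9 9 / 8 1 9]. Elementwise product with the kernel and sum: -2·1 + 8·1 + 9·-1 + 9·3 + 8·-1 + 1·2 + 9·1.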